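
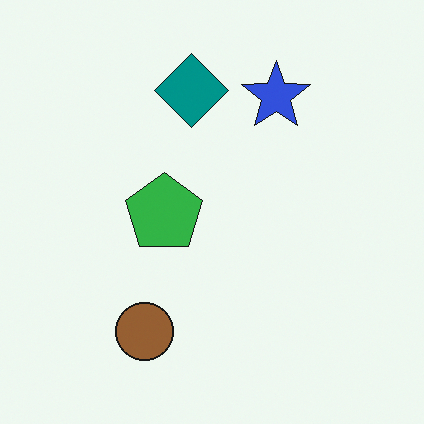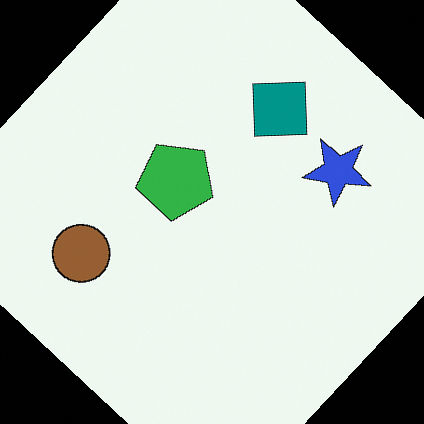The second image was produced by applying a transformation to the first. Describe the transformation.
This is the original image rotated clockwise by a large amount — several tens of degrees.

Every shape is tilted by the same angle and the image corners show triangular fill wedges — a whole-image rotation by a non-right angle.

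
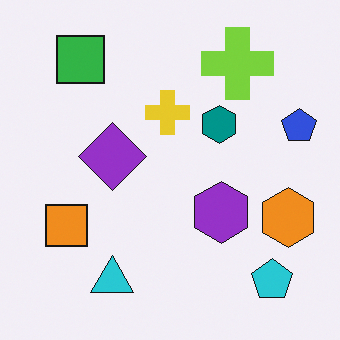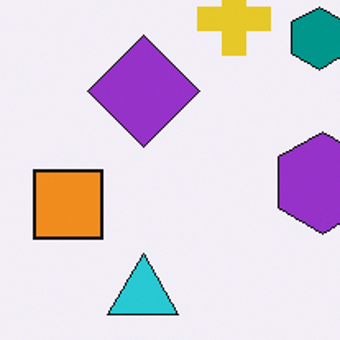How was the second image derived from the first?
The second image is the first cropped to a noticeably smaller region and rescaled.

The visible shapes are larger and the field of view is narrower; shapes near the original edges may be partly or wholly outside the frame — a crop-and-rescale.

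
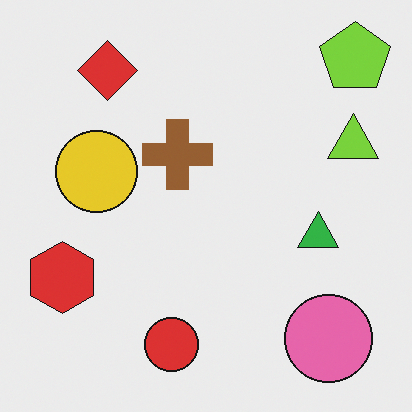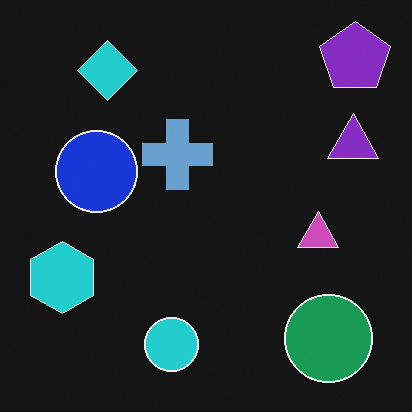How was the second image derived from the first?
This is the original image color-inverted (negative).

The light background has become dark and every shape's color is its complement — a photographic negative.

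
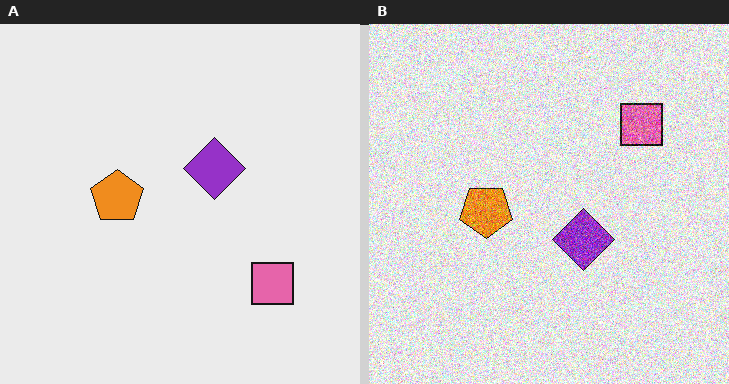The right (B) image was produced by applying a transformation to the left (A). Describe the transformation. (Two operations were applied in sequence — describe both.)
The image was degraded with heavy additive noise, then flipped vertically (top ↔ bottom).

Random speckle covers the whole image, including the flat background. The pink square is in the bottom-right of the left (A) image and the top-right of the right (B) — shapes on opposite sides of the horizontal midline have swapped in a mirror flip.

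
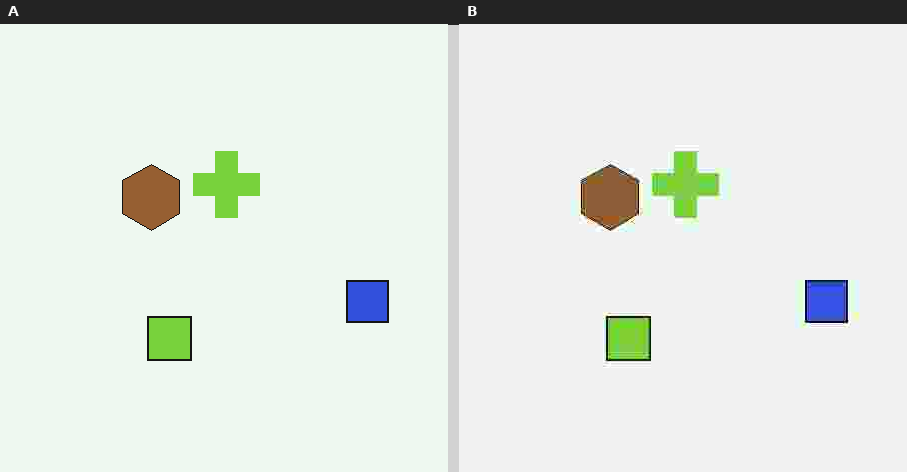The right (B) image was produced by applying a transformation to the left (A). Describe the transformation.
Heavily JPEG-compressed with obvious blocking artifacts.

Blocky 8×8 compression artifacts appear around shape edges and the flat background shows ringing — characteristic JPEG degradation.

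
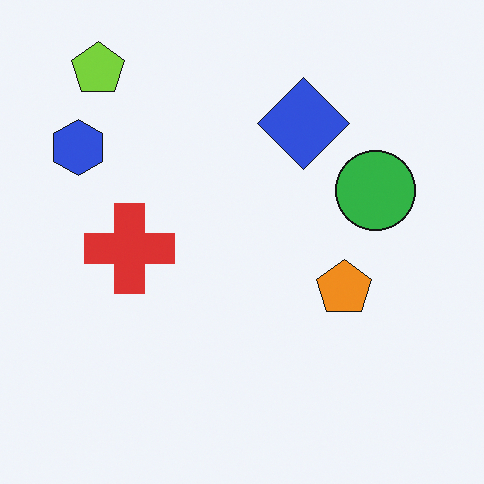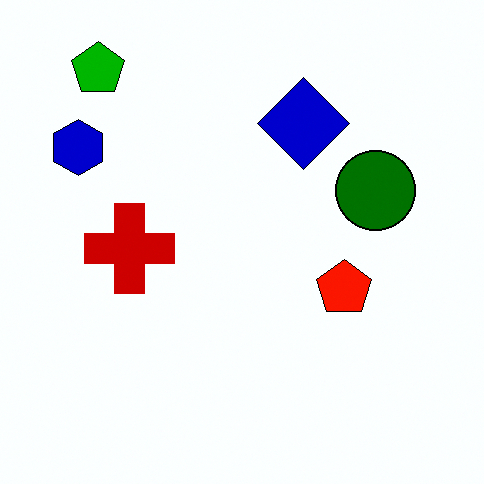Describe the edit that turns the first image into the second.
The image was given much higher contrast.

Tones are pushed away from mid-grey across the whole image — a global contrast change.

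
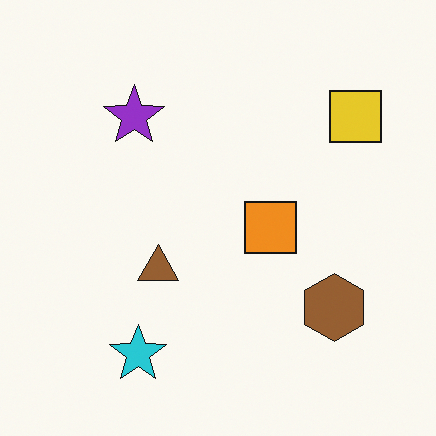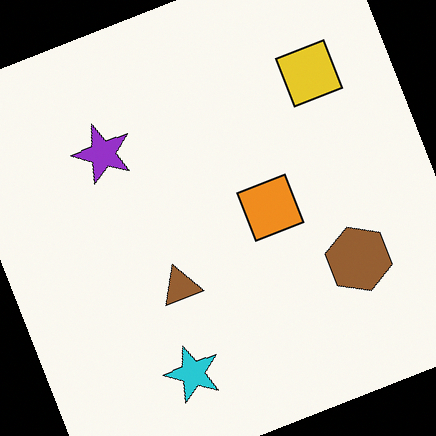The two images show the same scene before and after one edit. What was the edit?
The transformation is: rotated counter-clockwise by a moderate amount.

Every shape is tilted by the same angle and the image corners show triangular fill wedges — a whole-image rotation by a non-right angle.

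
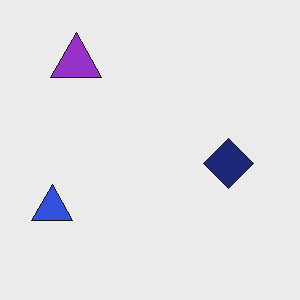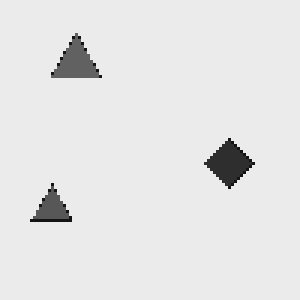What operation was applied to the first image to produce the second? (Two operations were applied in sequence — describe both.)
The transformation is: lightly pixelated (a mild mosaic effect), then converted to grayscale.

Shapes are reduced to large square blocks; fine edges and outlines are lost — a downscale-then-upscale (mosaic) effect. All color is removed — every shape is now a shade of grey.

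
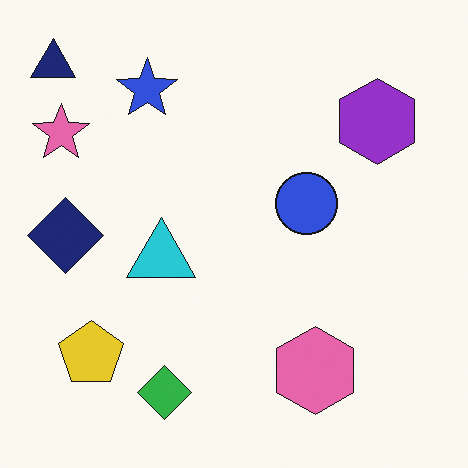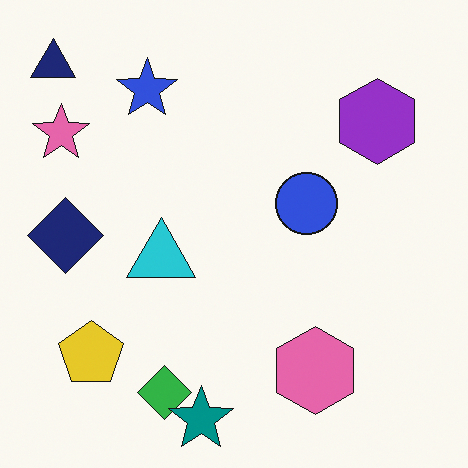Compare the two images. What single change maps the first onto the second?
The transformation is: overlaid with an additional teal star.

A teal star appears in the second image that is absent from the first.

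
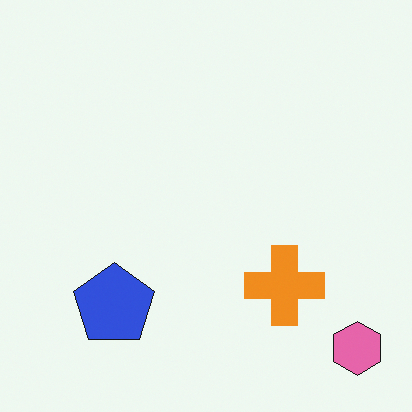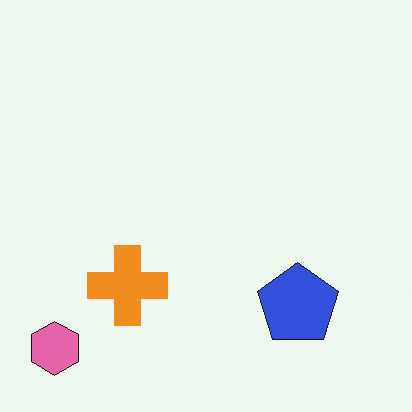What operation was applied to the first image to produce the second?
It was flipped horizontally (left ↔ right).

The pink hexagon is in the bottom-right of the first image and the bottom-left of the second — shapes on opposite sides of the vertical midline have swapped in a mirror flip.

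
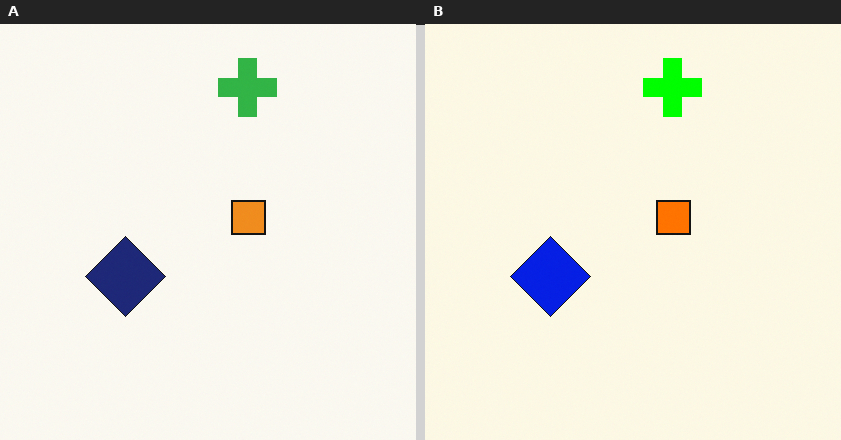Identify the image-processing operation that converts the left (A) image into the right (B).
The image was heavily oversaturated.

All colors are more vivid — a global saturation change.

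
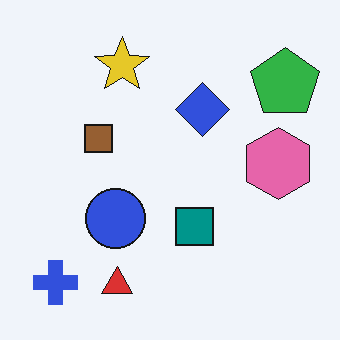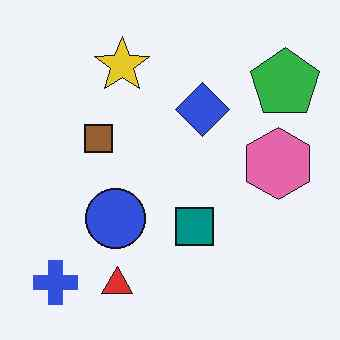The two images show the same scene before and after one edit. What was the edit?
The image was JPEG-compressed with visible artifacts.

Blocky 8×8 compression artifacts appear around shape edges and the flat background shows ringing — characteristic JPEG degradation.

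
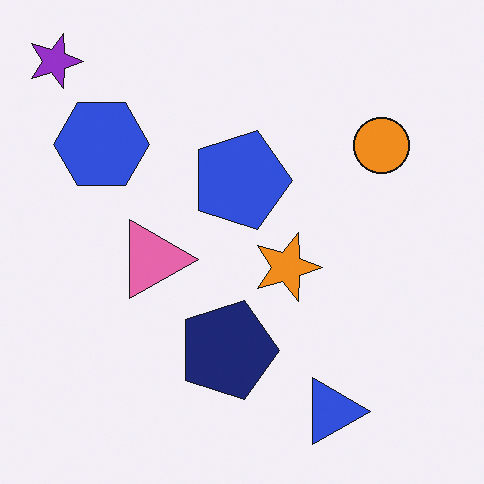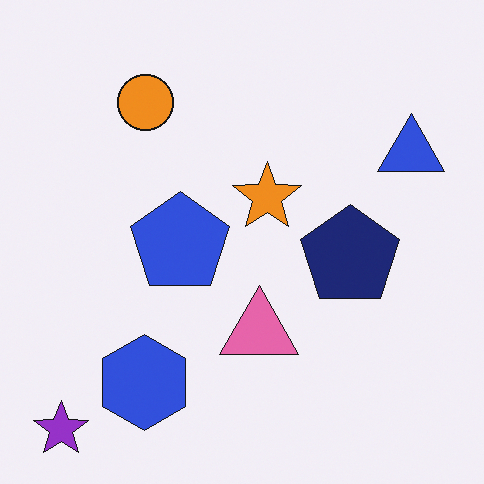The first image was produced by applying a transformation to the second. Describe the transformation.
Rotated 90° clockwise.

The purple star sits in the bottom-left of the second image and the top-left of the first — consistent with a whole-image 90° clockwise rotation.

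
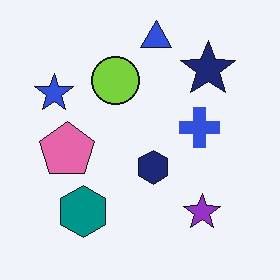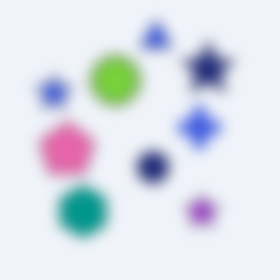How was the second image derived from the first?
Heavily blurred.

Shape edges and outlines are uniformly softened across the whole image.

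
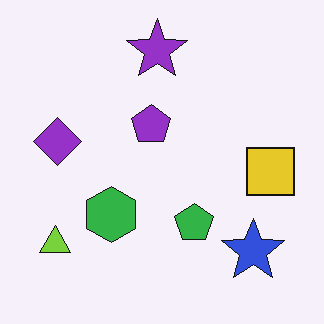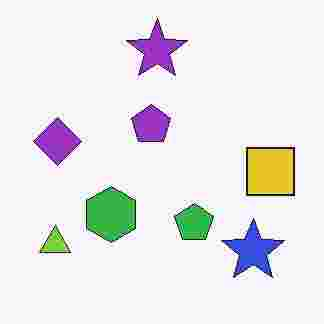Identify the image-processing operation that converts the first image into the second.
The second image is the first heavily JPEG-compressed with obvious blocking artifacts.

Blocky 8×8 compression artifacts appear around shape edges and the flat background shows ringing — characteristic JPEG degradation.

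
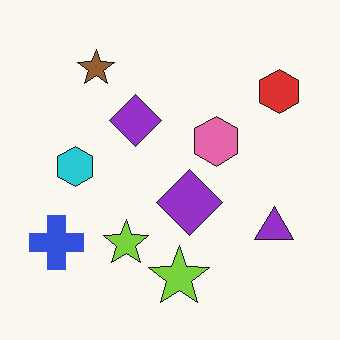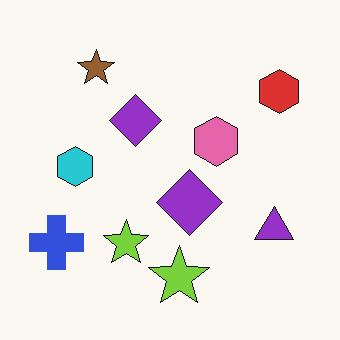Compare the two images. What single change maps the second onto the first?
Given moderate JPEG compression.

Blocky 8×8 compression artifacts appear around shape edges and the flat background shows ringing — characteristic JPEG degradation.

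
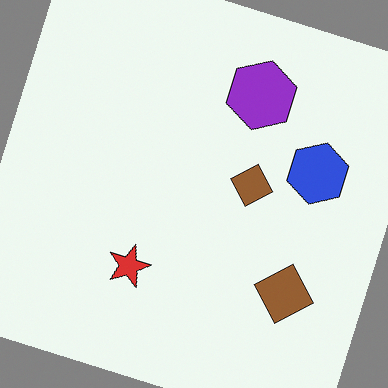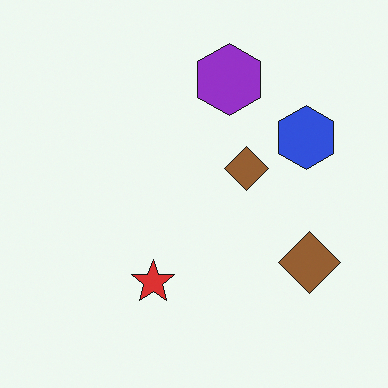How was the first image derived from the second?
The transformation is: rotated clockwise by a moderate amount.

Every shape is tilted by the same angle and the image corners show triangular fill wedges — a whole-image rotation by a non-right angle.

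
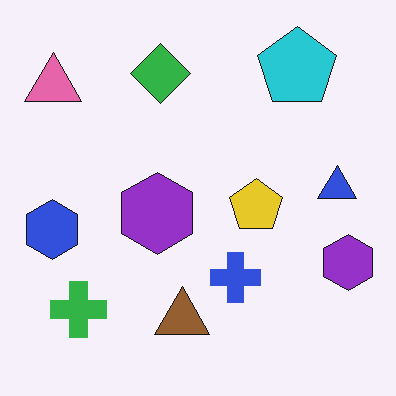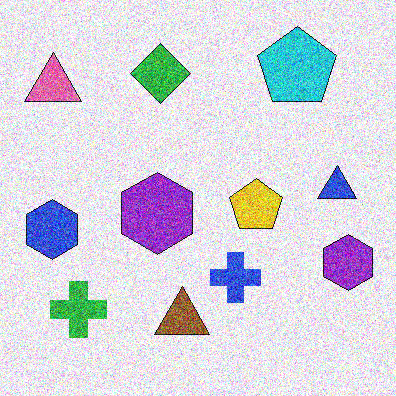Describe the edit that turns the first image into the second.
The transformation is: degraded with strong gaussian noise.

Random speckle covers the whole image, including the flat background.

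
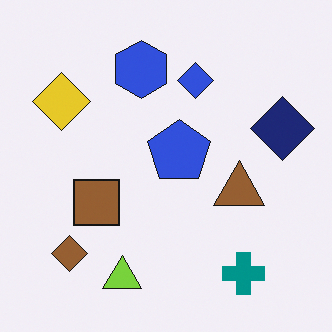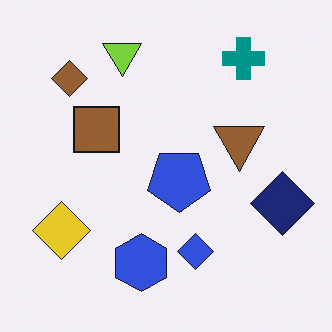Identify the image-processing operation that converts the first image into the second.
The image was flipped vertically (top ↔ bottom).

The lime triangle is in the bottom of the first image and the top of the second — shapes on opposite sides of the horizontal midline have swapped in a mirror flip.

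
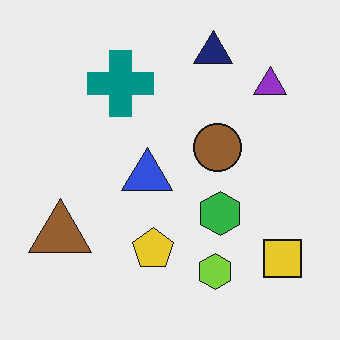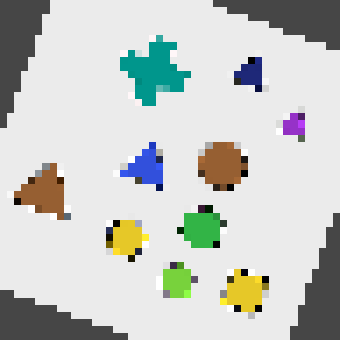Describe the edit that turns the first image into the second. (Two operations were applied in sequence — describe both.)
It was rotated clockwise by a clearly visible amount, then moderately pixelated.

Every shape is tilted by the same angle and the image corners show triangular fill wedges — a whole-image rotation by a non-right angle. Shapes are reduced to large square blocks; fine edges and outlines are lost — a downscale-then-upscale (mosaic) effect.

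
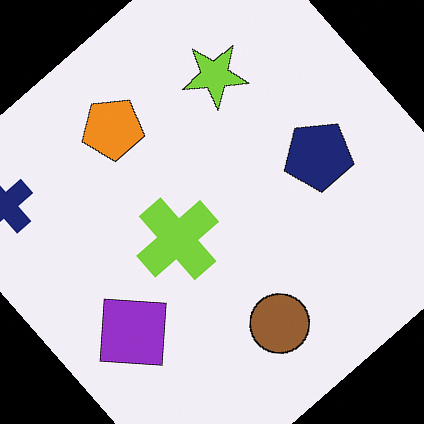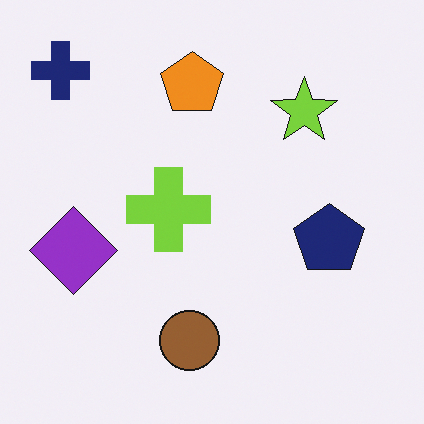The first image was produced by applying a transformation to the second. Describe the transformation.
The image was rotated counter-clockwise by a large amount — several tens of degrees.

Every shape is tilted by the same angle and the image corners show triangular fill wedges — a whole-image rotation by a non-right angle.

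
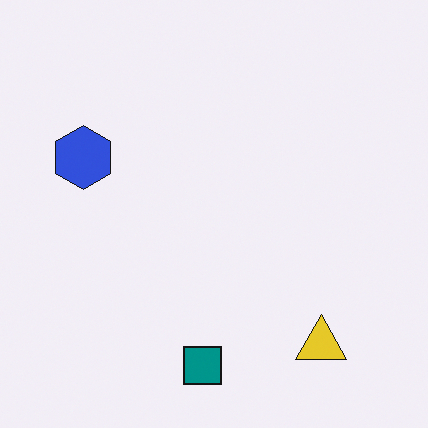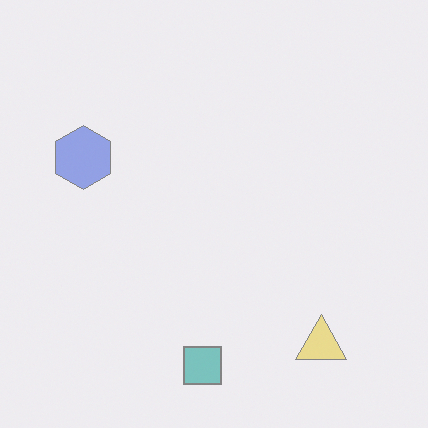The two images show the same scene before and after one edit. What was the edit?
It was given much lower contrast.

Tones are pushed toward mid-grey across the whole image — a global contrast change.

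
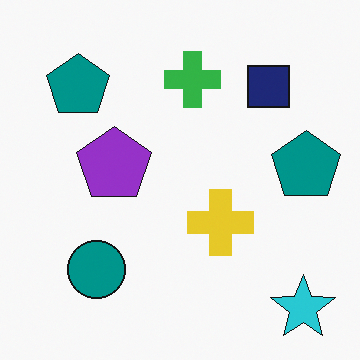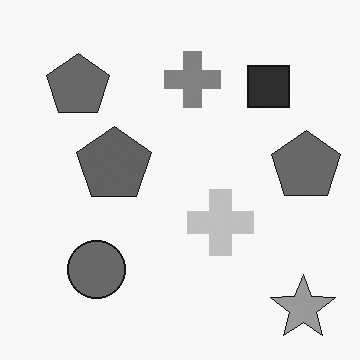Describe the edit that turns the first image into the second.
The image was converted to grayscale.

All color is removed — every shape is now a shade of grey.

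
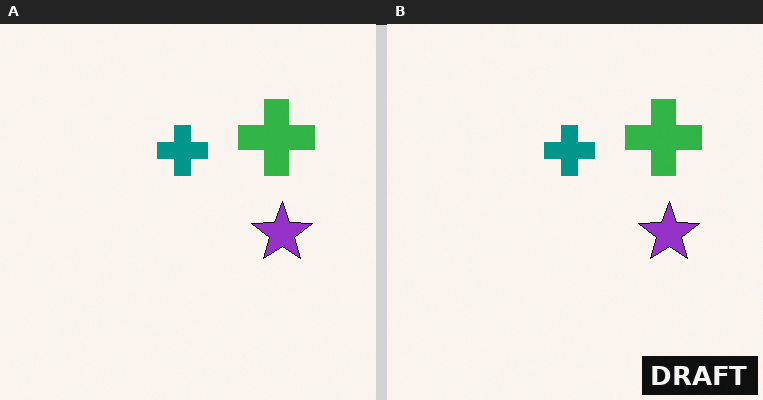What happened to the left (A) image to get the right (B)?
This is the original image watermarked with the text "DRAFT" in the lower-right corner.

A dark label reading "DRAFT" appears in the lower-right corner.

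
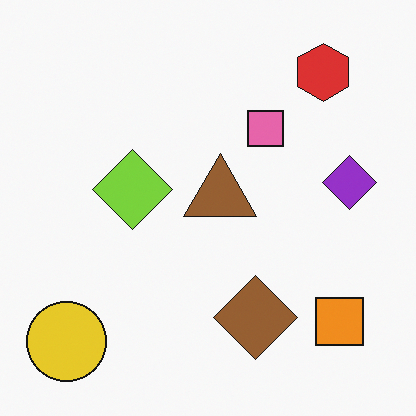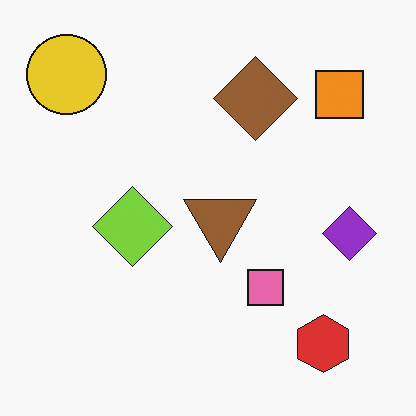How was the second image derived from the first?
The second image is the first flipped vertically (top ↔ bottom).

The red hexagon is in the top-right of the first image and the bottom-right of the second — shapes on opposite sides of the horizontal midline have swapped in a mirror flip.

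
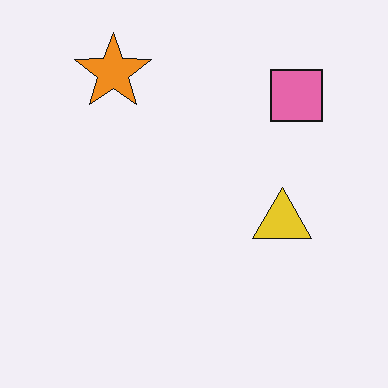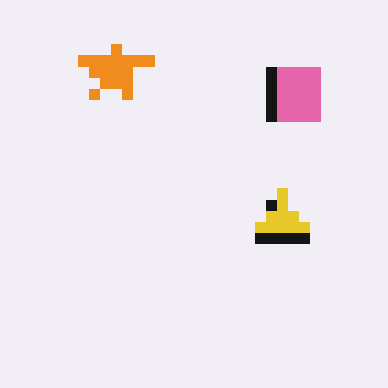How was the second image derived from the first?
It was heavily pixelated into large blocks.

Shapes are reduced to large square blocks; fine edges and outlines are lost — a downscale-then-upscale (mosaic) effect.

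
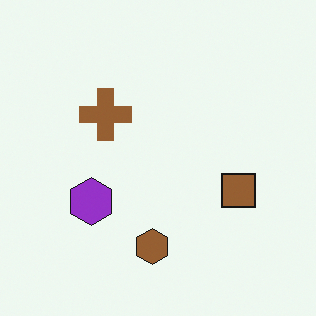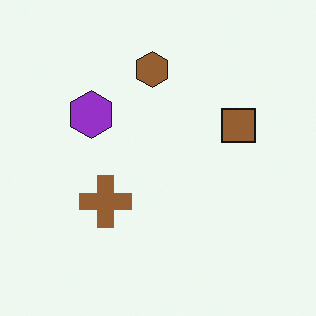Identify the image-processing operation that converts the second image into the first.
Flipped vertically (top ↔ bottom).

The brown hexagon is in the top of the second image and the bottom of the first — shapes on opposite sides of the horizontal midline have swapped in a mirror flip.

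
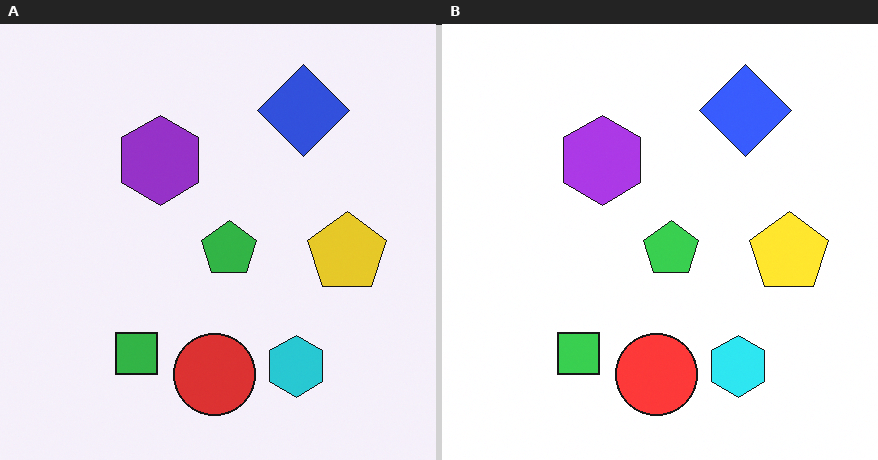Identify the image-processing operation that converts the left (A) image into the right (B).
The transformation is: brightened a little.

Every pixel — background and shapes alike — is uniformly brightened.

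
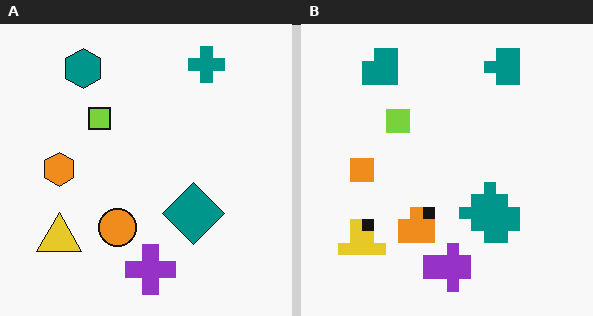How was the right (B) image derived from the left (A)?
The transformation is: coarsely pixelated.

Shapes are reduced to large square blocks; fine edges and outlines are lost — a downscale-then-upscale (mosaic) effect.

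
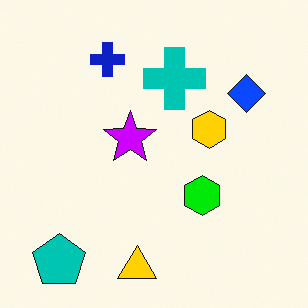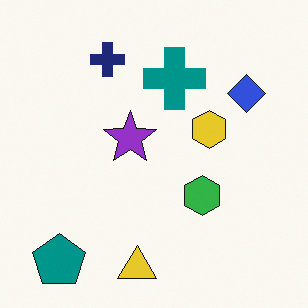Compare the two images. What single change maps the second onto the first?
The first image is the second made much more vivid (saturation change).

All colors are more vivid — a global saturation change.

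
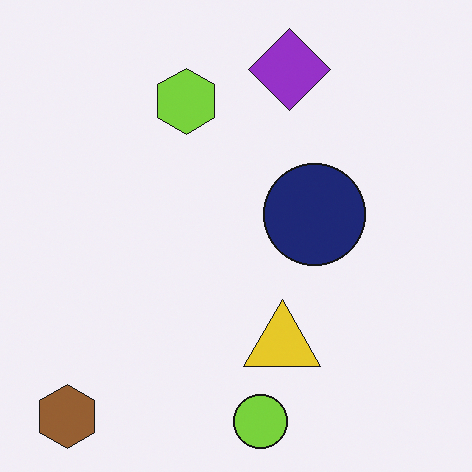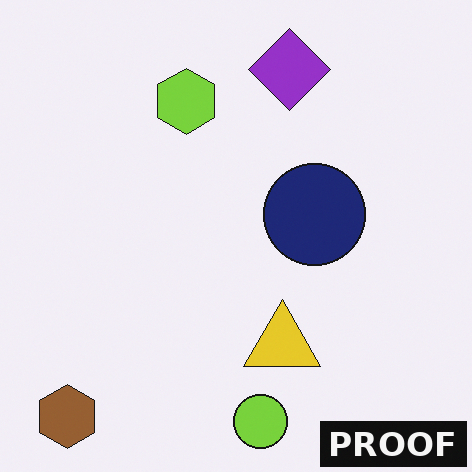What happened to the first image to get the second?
The second image is the first watermarked with the text "PROOF" in the lower-right corner.

A dark label reading "PROOF" appears in the lower-right corner.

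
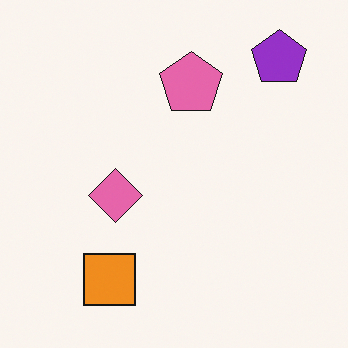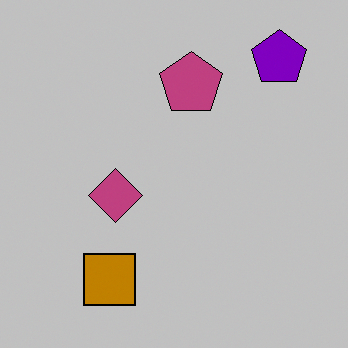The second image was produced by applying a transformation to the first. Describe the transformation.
Aggressively posterized.

Each flat color has snapped to a coarser quantized level — most visibly, the near-white background has dropped to a flat grey.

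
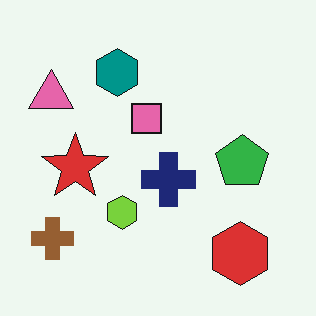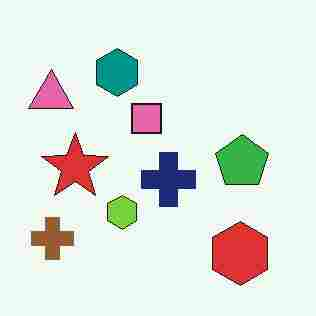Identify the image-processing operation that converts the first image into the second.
It was heavily JPEG-compressed with obvious blocking artifacts.

Blocky 8×8 compression artifacts appear around shape edges and the flat background shows ringing — characteristic JPEG degradation.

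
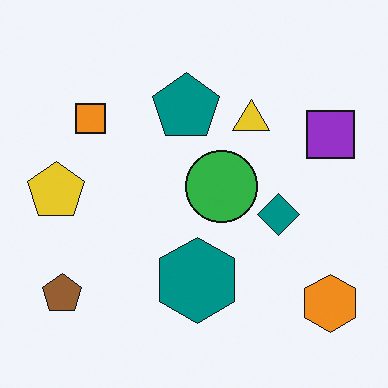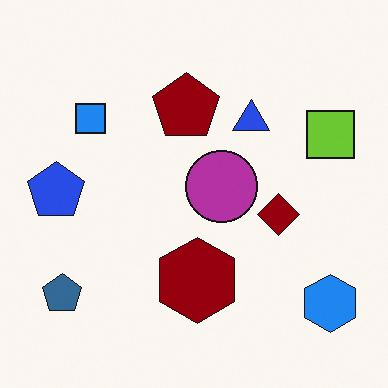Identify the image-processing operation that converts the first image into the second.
The transformation is: hue-shifted through roughly half the color wheel.

Every shape's color has rotated by the same amount around the hue wheel — a uniform hue shift.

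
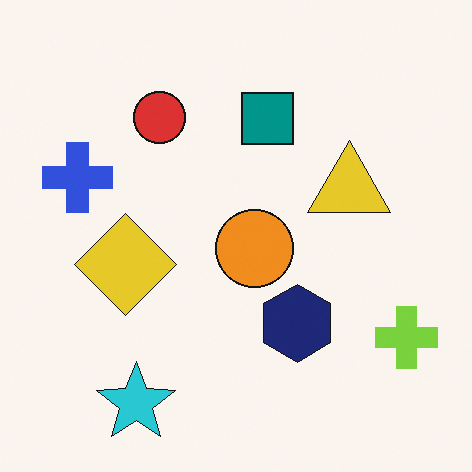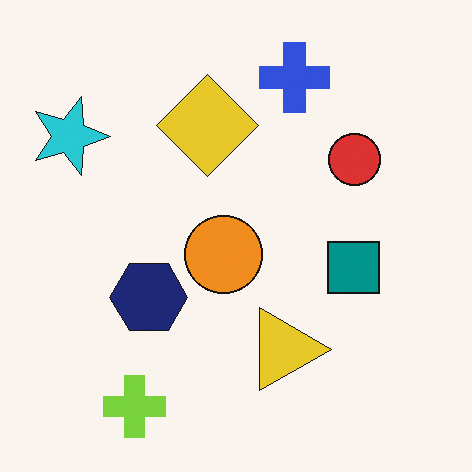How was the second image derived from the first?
The image was rotated 90° clockwise.

The lime cross sits in the bottom-right of the first image and the bottom-left of the second — consistent with a whole-image 90° clockwise rotation.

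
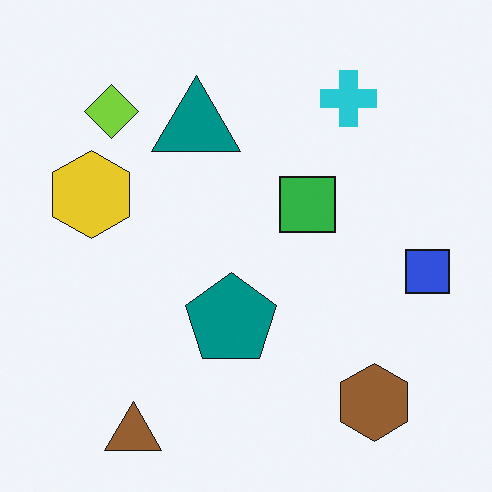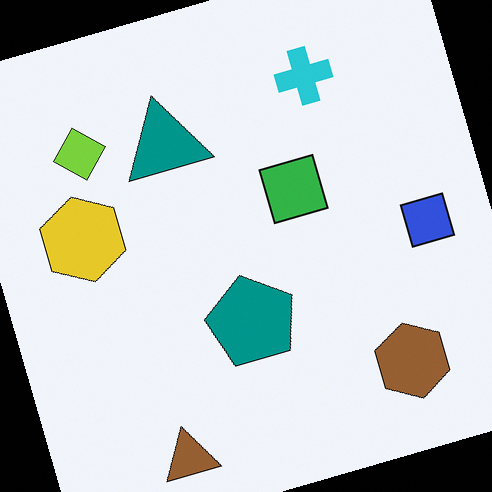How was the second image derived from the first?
This is the original image rotated counter-clockwise by a moderate amount.

Every shape is tilted by the same angle and the image corners show triangular fill wedges — a whole-image rotation by a non-right angle.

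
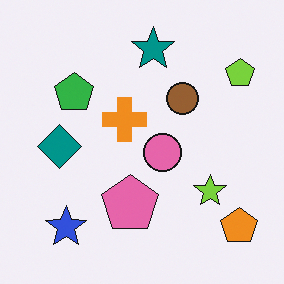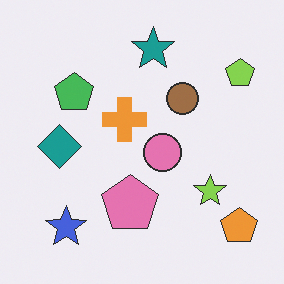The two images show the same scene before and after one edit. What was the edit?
Given slightly reduced contrast.

Tones are pushed toward mid-grey across the whole image — a global contrast change.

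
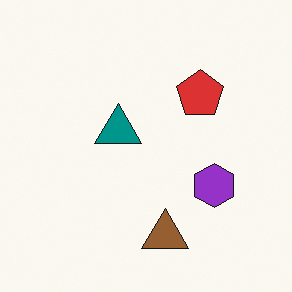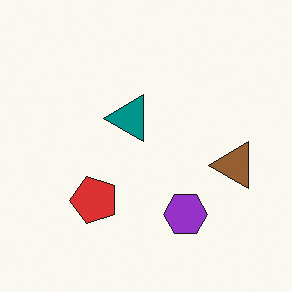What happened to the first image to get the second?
The image was transposed (reflected across the top-left ↔ bottom-right diagonal).

Shapes have swapped their row and column positions — what was in the top-right is now in the bottom-left — a diagonal reflection.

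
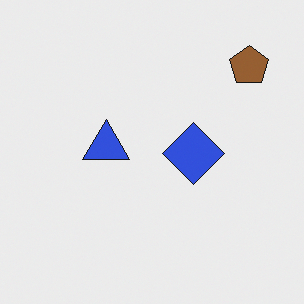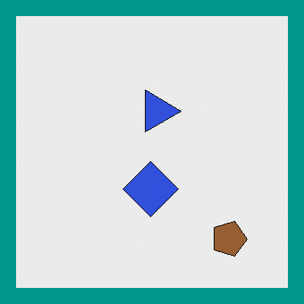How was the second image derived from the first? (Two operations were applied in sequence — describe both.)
It was rotated 90° clockwise, then framed with a teal border.

The brown pentagon sits in the top-right of the first image and the bottom-right of the second — consistent with a whole-image 90° clockwise rotation. A solid teal frame runs around the edge of the second image, with the content slightly shrunk inside it.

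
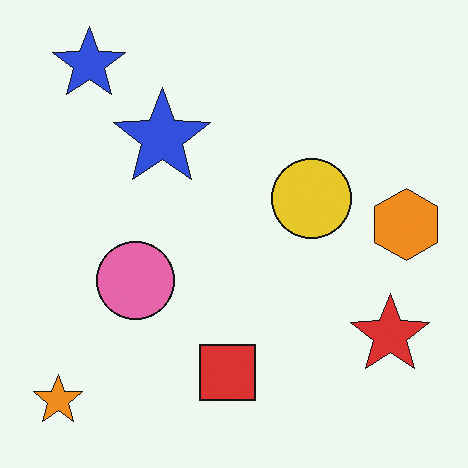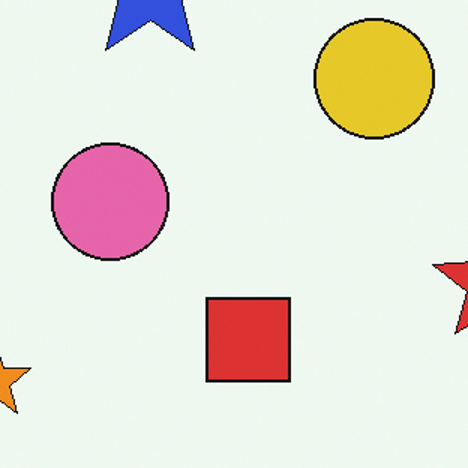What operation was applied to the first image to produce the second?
The transformation is: cropped slightly and scaled back up.

The visible shapes are larger and the field of view is narrower; shapes near the original edges may be partly or wholly outside the frame — a crop-and-rescale.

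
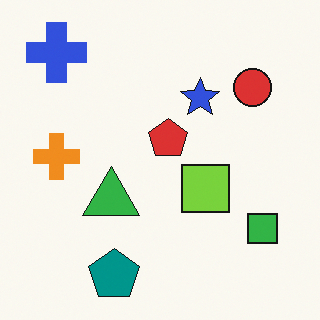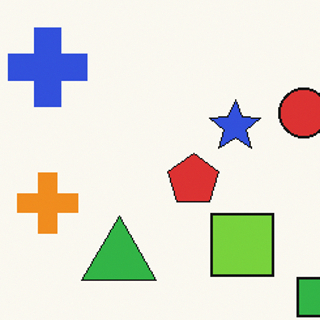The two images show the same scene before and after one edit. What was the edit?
It was cropped to a modestly smaller region and rescaled.

The visible shapes are larger and the field of view is narrower; shapes near the original edges may be partly or wholly outside the frame — a crop-and-rescale.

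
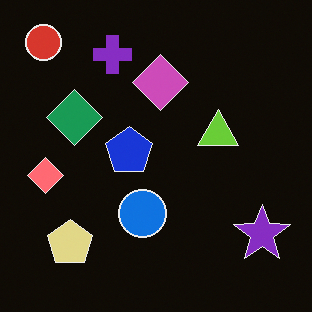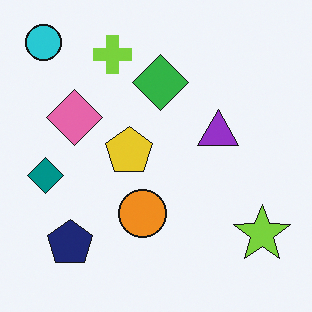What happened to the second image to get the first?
The first image is the second color-inverted (negative).

The light background has become dark and every shape's color is its complement — a photographic negative.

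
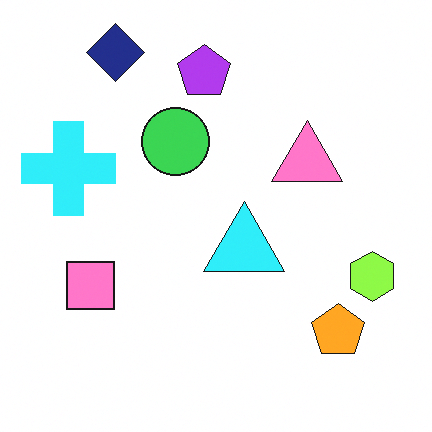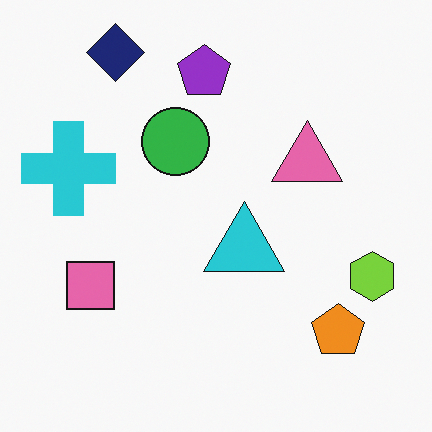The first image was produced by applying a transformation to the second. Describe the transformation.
It was slightly brightened.

Every pixel — background and shapes alike — is uniformly brightened.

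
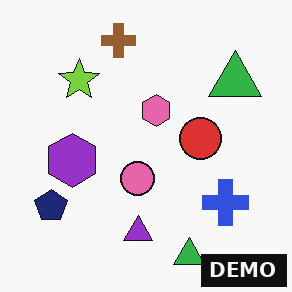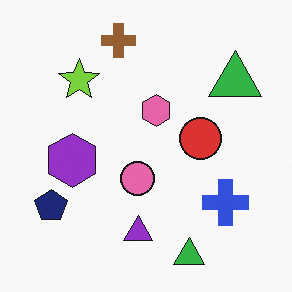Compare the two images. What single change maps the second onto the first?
The first image is the second watermarked with the text "DEMO" in the lower-right corner.

A dark label reading "DEMO" appears in the lower-right corner.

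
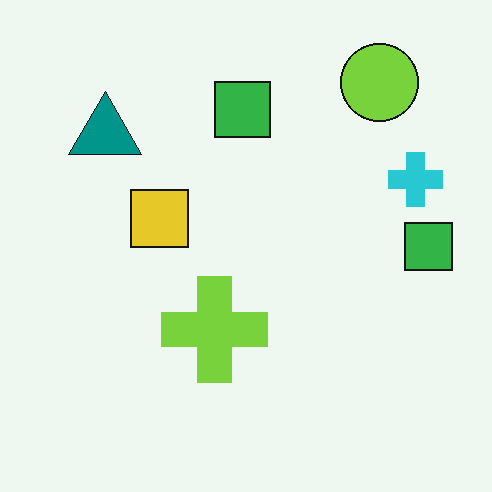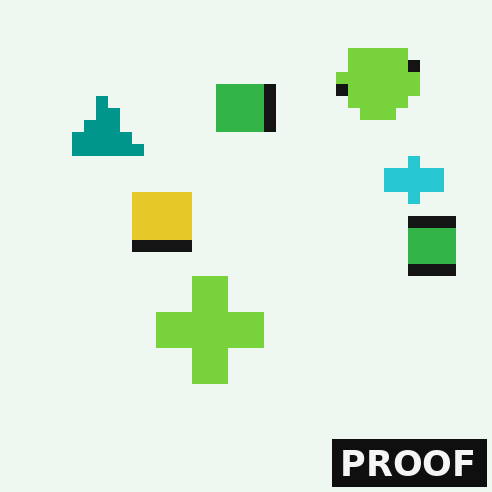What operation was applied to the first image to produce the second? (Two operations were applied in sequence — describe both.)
It was coarsely pixelated, then watermarked with the text "PROOF" in the lower-right corner.

Shapes are reduced to large square blocks; fine edges and outlines are lost — a downscale-then-upscale (mosaic) effect. A dark label reading "PROOF" appears in the lower-right corner.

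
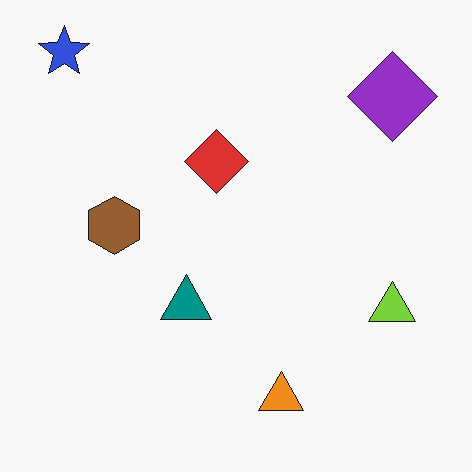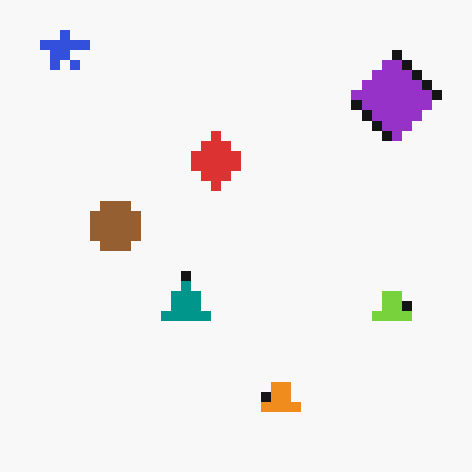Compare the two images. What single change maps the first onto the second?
The image was heavily pixelated into large blocks.

Shapes are reduced to large square blocks; fine edges and outlines are lost — a downscale-then-upscale (mosaic) effect.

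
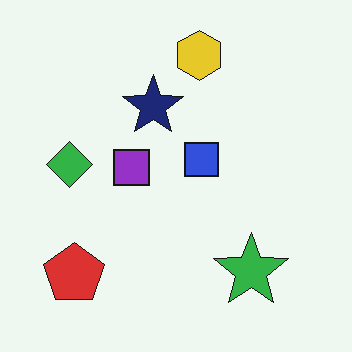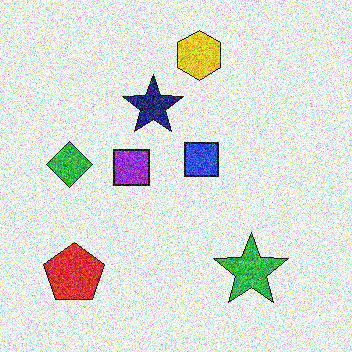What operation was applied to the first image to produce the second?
It was degraded with strong gaussian noise.

Random speckle covers the whole image, including the flat background.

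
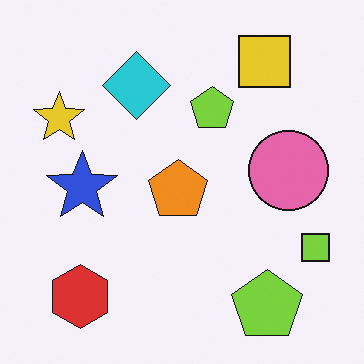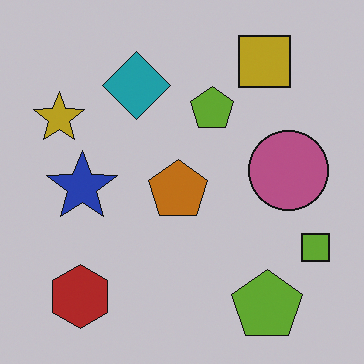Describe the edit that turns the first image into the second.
Slightly darkened.

Every pixel — background and shapes alike — is uniformly darkened.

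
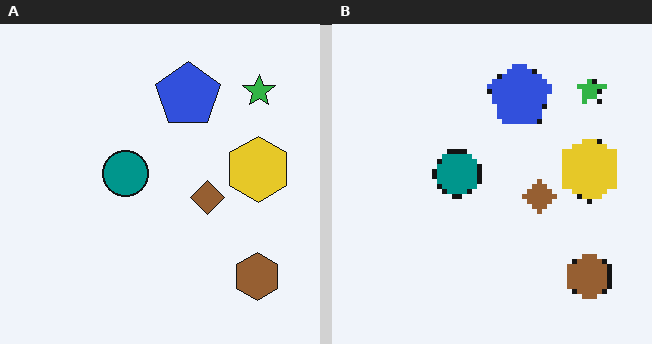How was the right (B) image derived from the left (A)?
It was mildly pixelated.

Shapes are reduced to large square blocks; fine edges and outlines are lost — a downscale-then-upscale (mosaic) effect.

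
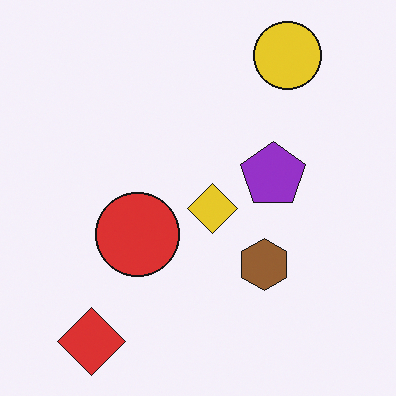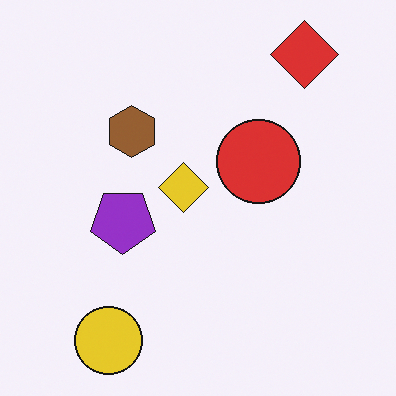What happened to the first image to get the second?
It was rotated 180°.

The red diamond sits in the bottom-left of the first image and the top-right of the second — consistent with a whole-image 180° rotation.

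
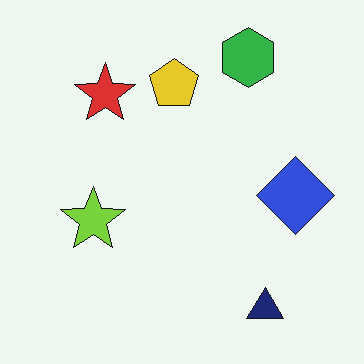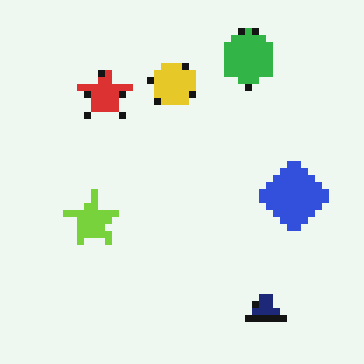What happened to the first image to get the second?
Moderately pixelated.

Shapes are reduced to large square blocks; fine edges and outlines are lost — a downscale-then-upscale (mosaic) effect.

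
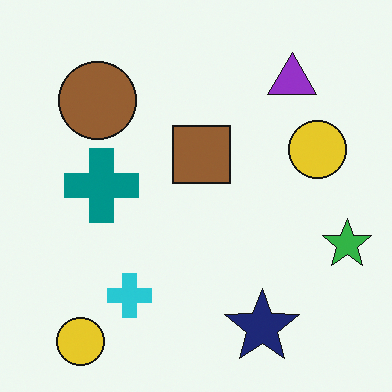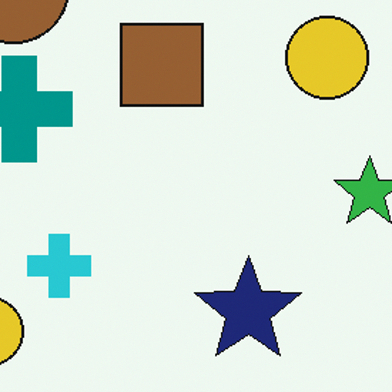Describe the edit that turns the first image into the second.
The transformation is: cropped slightly and scaled back up.

The visible shapes are larger and the field of view is narrower; shapes near the original edges may be partly or wholly outside the frame — a crop-and-rescale.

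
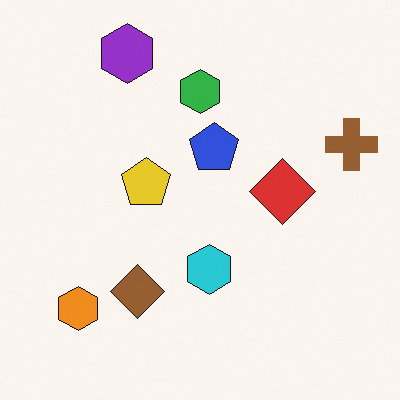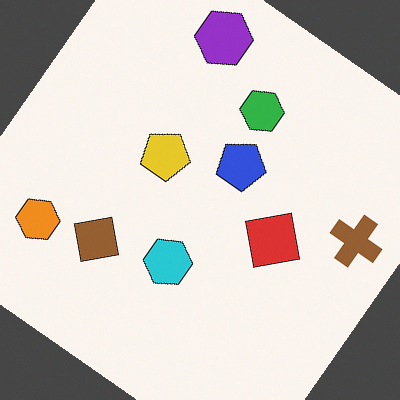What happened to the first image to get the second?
This is the original image rotated clockwise by a large amount — several tens of degrees.

Every shape is tilted by the same angle and the image corners show triangular fill wedges — a whole-image rotation by a non-right angle.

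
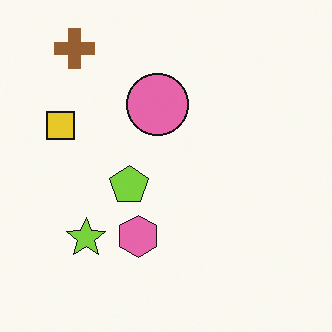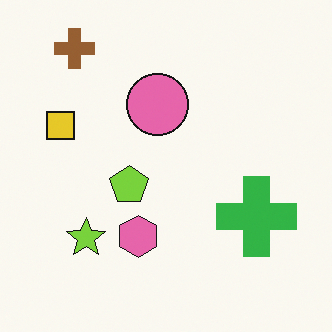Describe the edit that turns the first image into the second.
This is the original image overlaid with an additional green cross.

A green cross appears in the second image that is absent from the first.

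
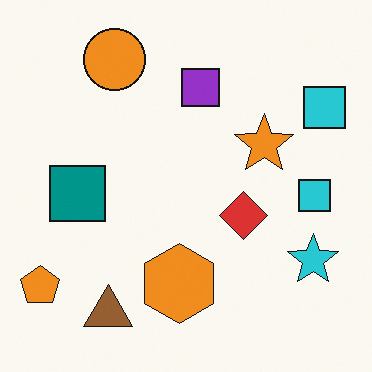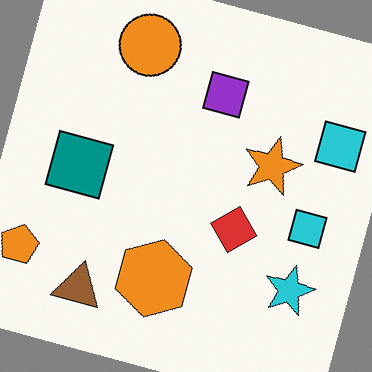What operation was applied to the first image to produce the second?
It was rotated clockwise by a moderate amount.

Every shape is tilted by the same angle and the image corners show triangular fill wedges — a whole-image rotation by a non-right angle.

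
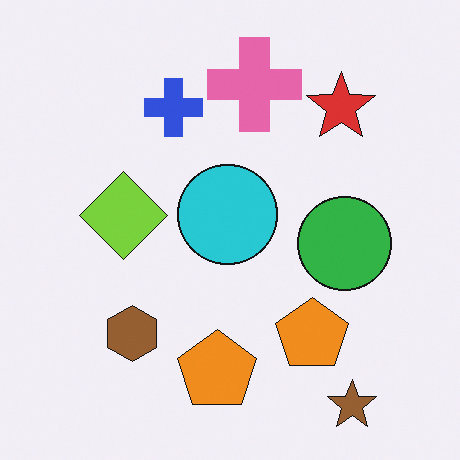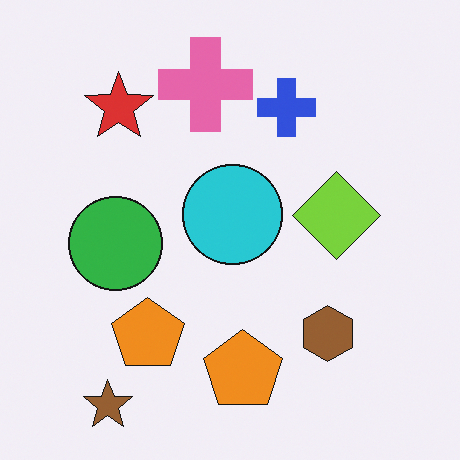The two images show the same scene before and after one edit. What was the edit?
The image was flipped horizontally (left ↔ right).

The brown star is in the bottom-right of the first image and the bottom-left of the second — shapes on opposite sides of the vertical midline have swapped in a mirror flip.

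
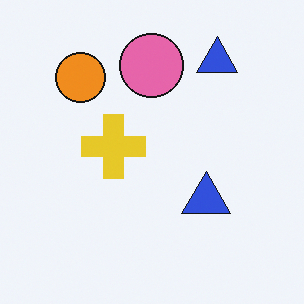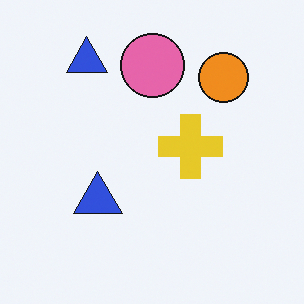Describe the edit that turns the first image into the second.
Flipped horizontally (left ↔ right).

The orange circle is in the top-left of the first image and the top-right of the second — shapes on opposite sides of the vertical midline have swapped in a mirror flip.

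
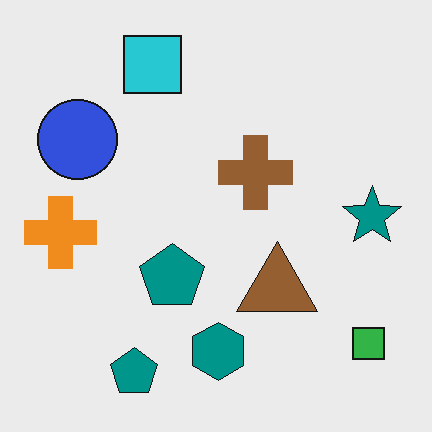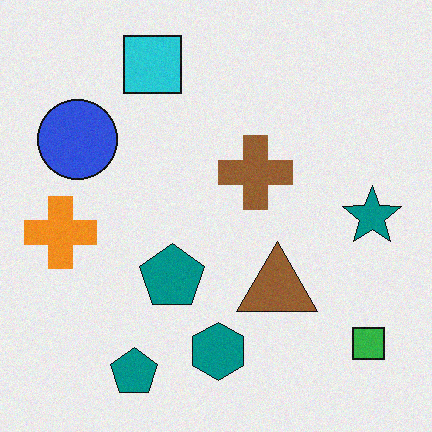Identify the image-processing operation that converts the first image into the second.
The second image is the first degraded with light additive noise.

Random speckle covers the whole image, including the flat background.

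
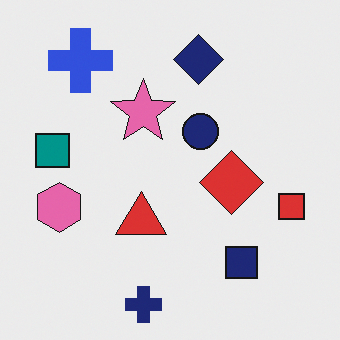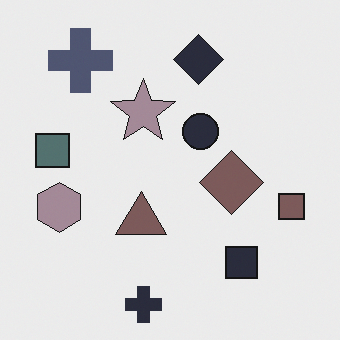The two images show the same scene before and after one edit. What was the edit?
The second image is the first heavily desaturated.

All colors are more muted and greyish — a global saturation change.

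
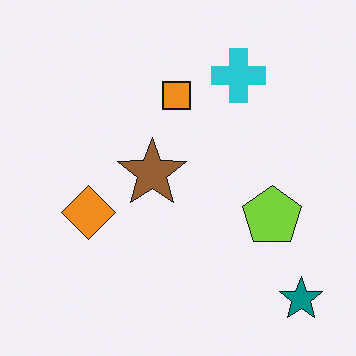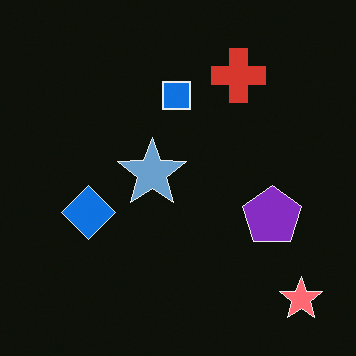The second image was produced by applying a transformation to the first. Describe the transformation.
The second image is the first color-inverted (negative).

The light background has become dark and every shape's color is its complement — a photographic negative.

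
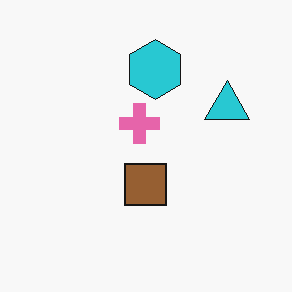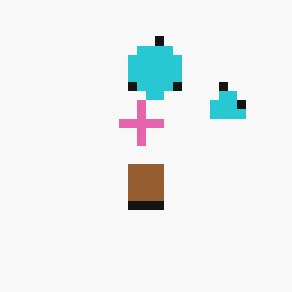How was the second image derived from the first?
The second image is the first heavily pixelated into large blocks.

Shapes are reduced to large square blocks; fine edges and outlines are lost — a downscale-then-upscale (mosaic) effect.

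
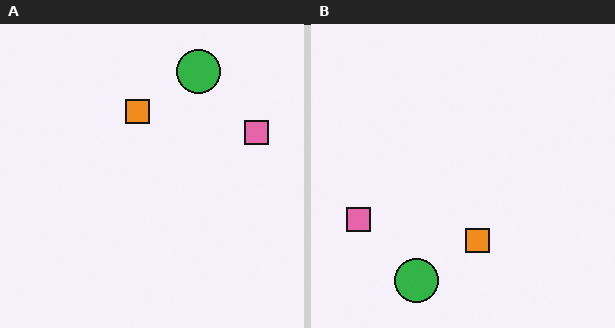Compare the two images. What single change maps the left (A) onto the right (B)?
This is the original image rotated 180°.

The green circle sits in the top of the left (A) image and the bottom of the right (B) — consistent with a whole-image 180° rotation.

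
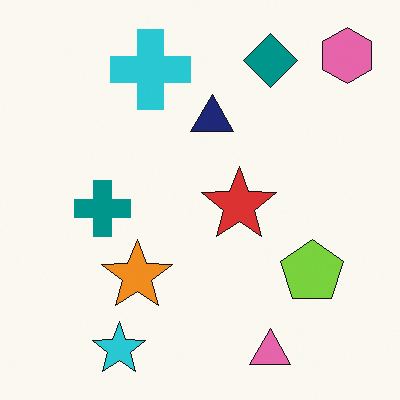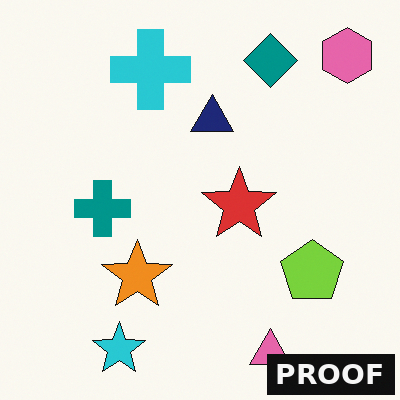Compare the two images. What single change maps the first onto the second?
The second image is the first watermarked with the text "PROOF" in the lower-right corner.

A dark label reading "PROOF" appears in the lower-right corner.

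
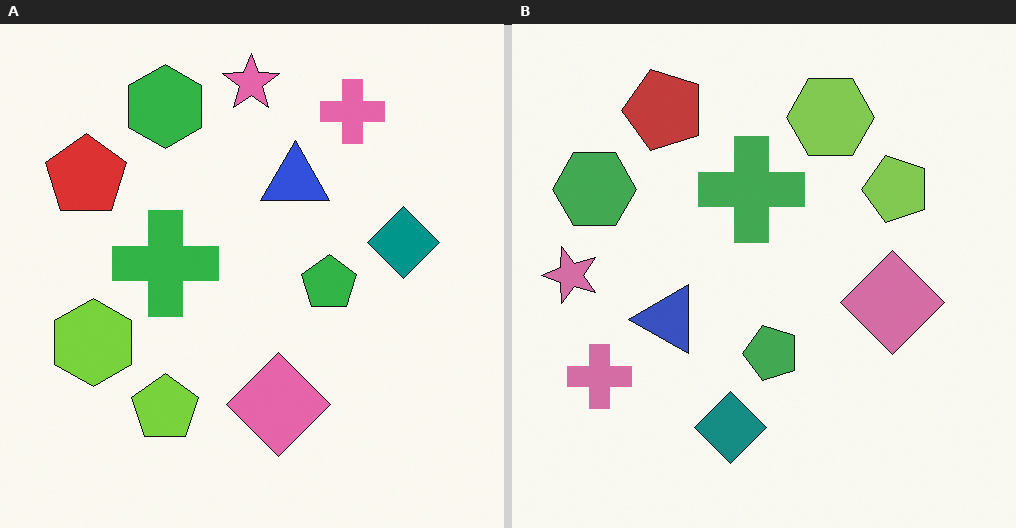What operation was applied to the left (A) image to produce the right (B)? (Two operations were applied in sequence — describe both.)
Slightly desaturated, then transposed (reflected across the top-left ↔ bottom-right diagonal).

All colors are more muted and greyish — a global saturation change. Shapes have swapped their row and column positions — what was in the top-right is now in the bottom-left — a diagonal reflection.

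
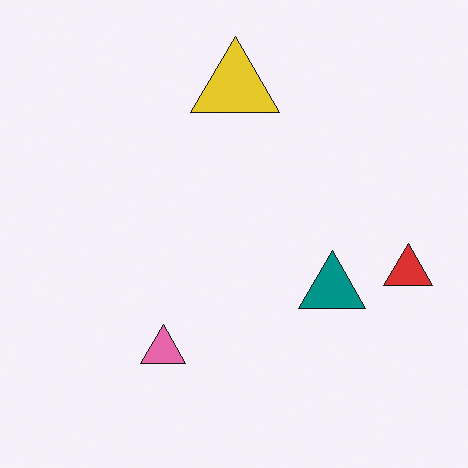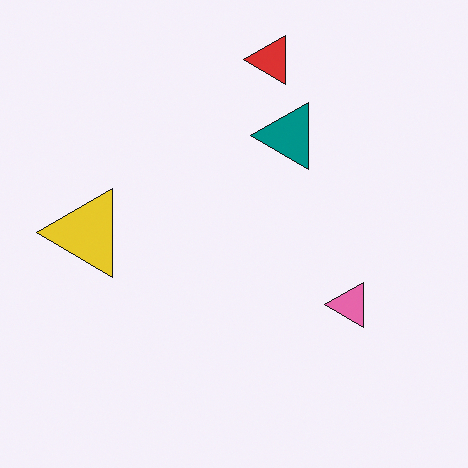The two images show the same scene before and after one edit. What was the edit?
It was rotated 90° counter-clockwise.

The red triangle sits in the right of the first image and the top of the second — consistent with a whole-image 90° counter-clockwise rotation.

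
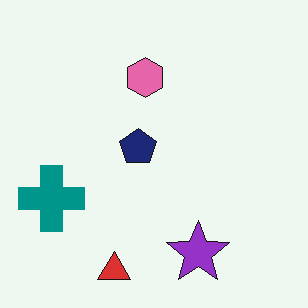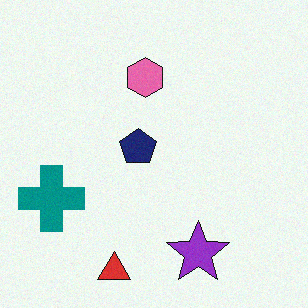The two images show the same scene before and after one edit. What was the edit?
It was degraded with light additive noise.

Random speckle covers the whole image, including the flat background.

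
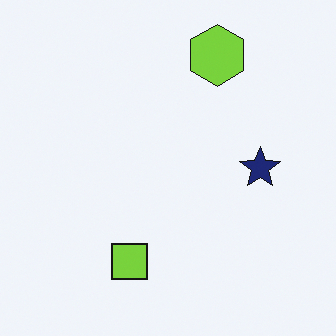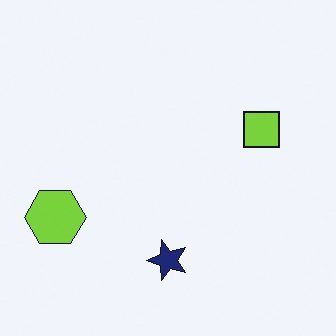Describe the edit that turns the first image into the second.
It was transposed (reflected across the top-left ↔ bottom-right diagonal).

Shapes have swapped their row and column positions — what was in the top-right is now in the bottom-left — a diagonal reflection.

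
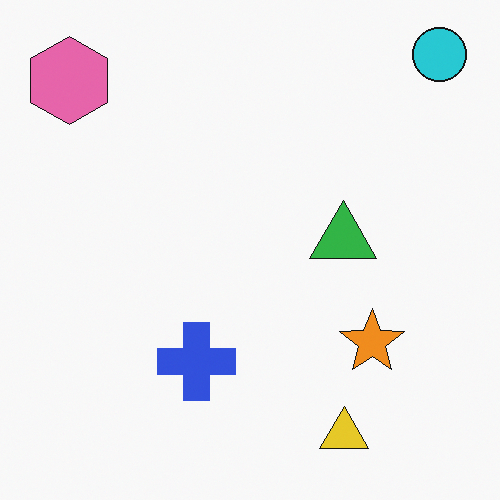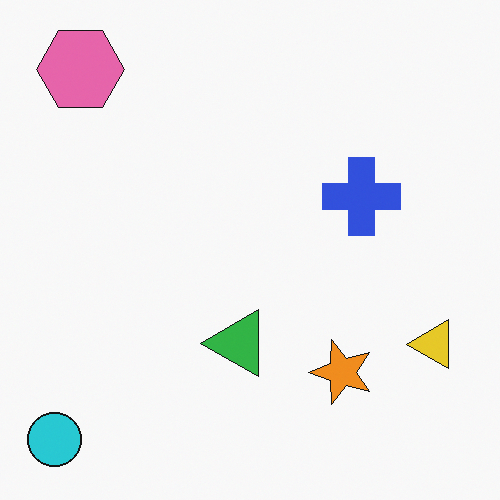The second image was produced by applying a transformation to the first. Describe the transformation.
The transformation is: transposed (reflected across the top-left ↔ bottom-right diagonal).

Shapes have swapped their row and column positions — what was in the top-right is now in the bottom-left — a diagonal reflection.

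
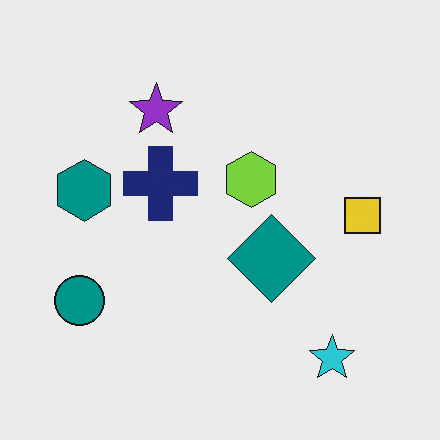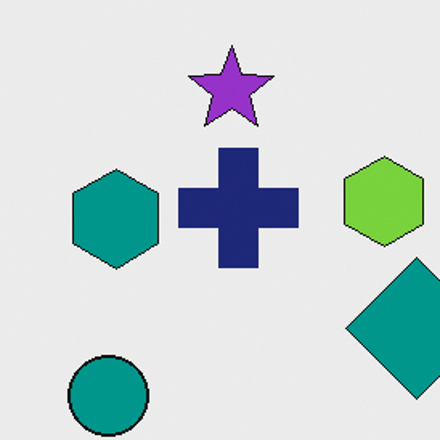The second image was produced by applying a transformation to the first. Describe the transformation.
The image was cropped slightly and scaled back up.

The visible shapes are larger and the field of view is narrower; shapes near the original edges may be partly or wholly outside the frame — a crop-and-rescale.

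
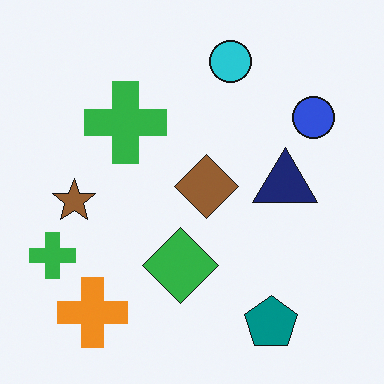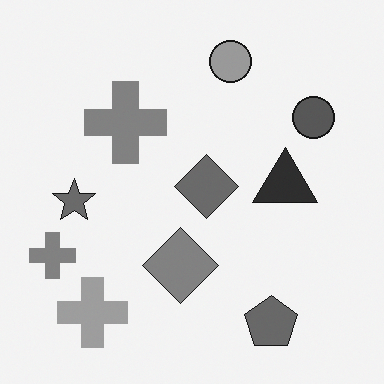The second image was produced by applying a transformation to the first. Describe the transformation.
It was converted to grayscale.

All color is removed — every shape is now a shade of grey.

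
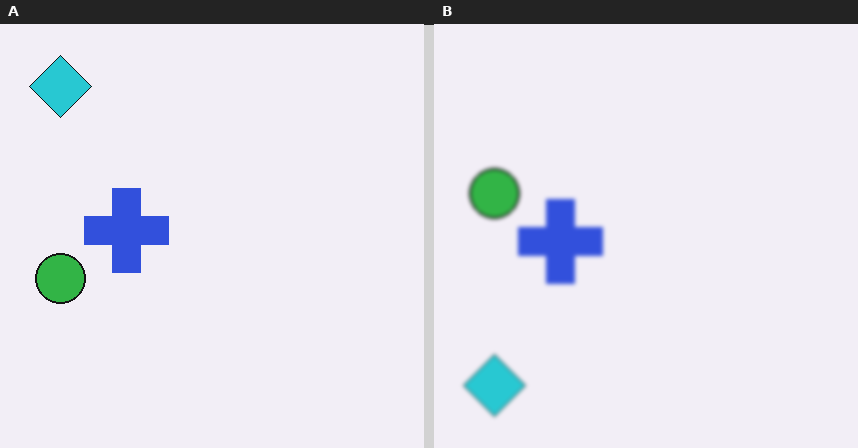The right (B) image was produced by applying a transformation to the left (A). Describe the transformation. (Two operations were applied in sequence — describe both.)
It was flipped vertically (top ↔ bottom), then given a subtle gaussian blur.

The cyan diamond is in the top-left of the left (A) image and the bottom-left of the right (B) — shapes on opposite sides of the horizontal midline have swapped in a mirror flip. Shape edges and outlines are uniformly softened across the whole image.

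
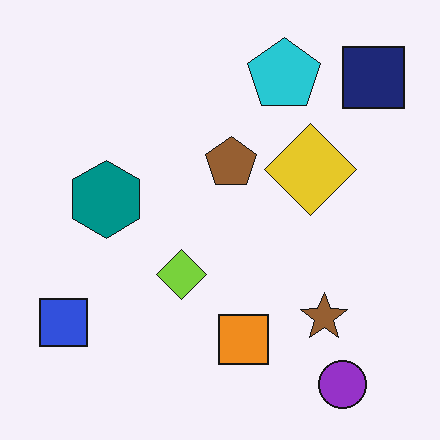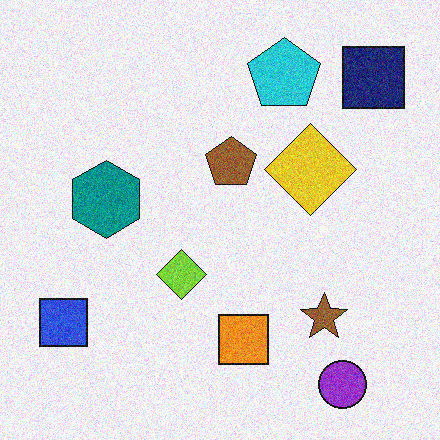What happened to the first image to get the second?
The second image is the first degraded with visible gaussian noise.

Random speckle covers the whole image, including the flat background.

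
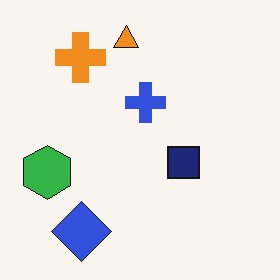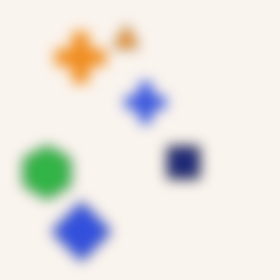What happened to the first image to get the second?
It was heavily blurred.

Shape edges and outlines are uniformly softened across the whole image.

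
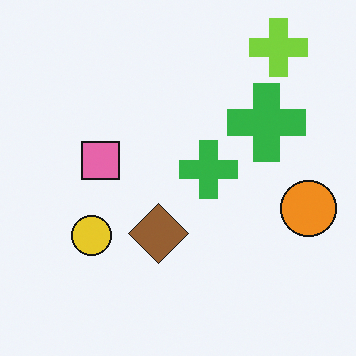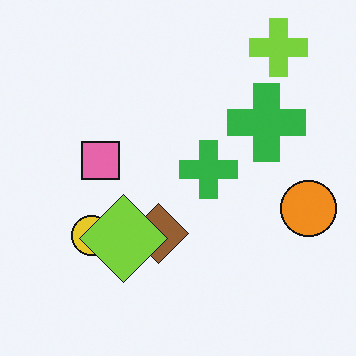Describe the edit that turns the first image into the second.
The image was overlaid with an additional lime diamond.

A lime diamond appears in the second image that is absent from the first.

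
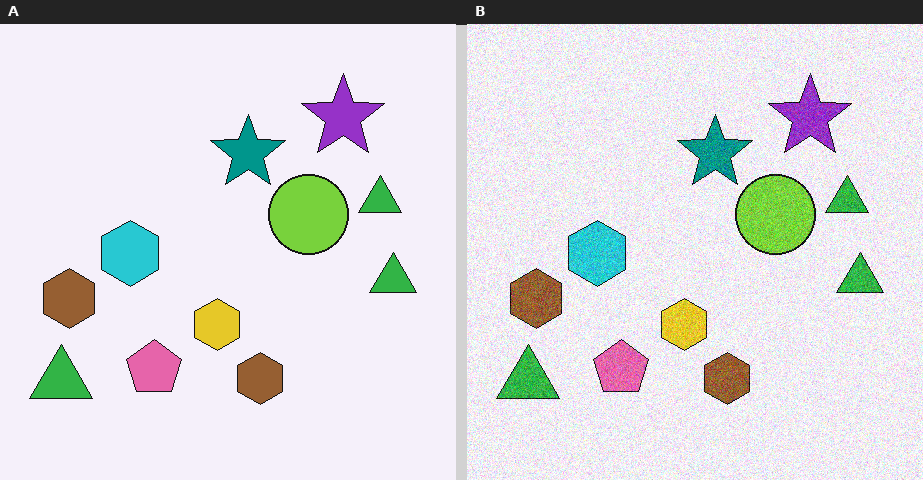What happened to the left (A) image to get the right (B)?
The transformation is: degraded with visible gaussian noise.

Random speckle covers the whole image, including the flat background.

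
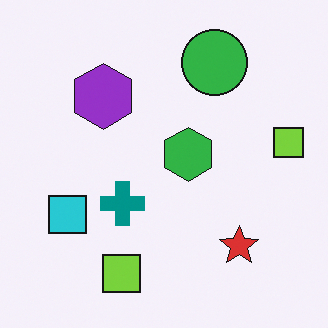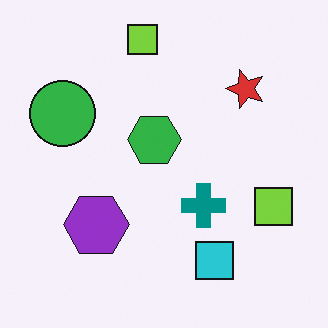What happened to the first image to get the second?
This is the original image rotated 90° counter-clockwise.

The green circle sits in the top of the first image and the left of the second — consistent with a whole-image 90° counter-clockwise rotation.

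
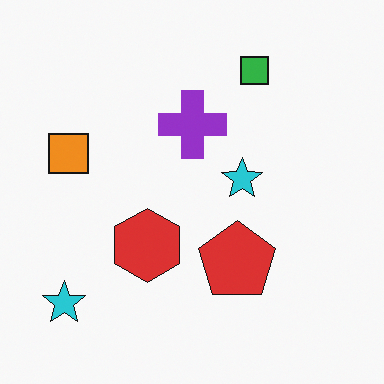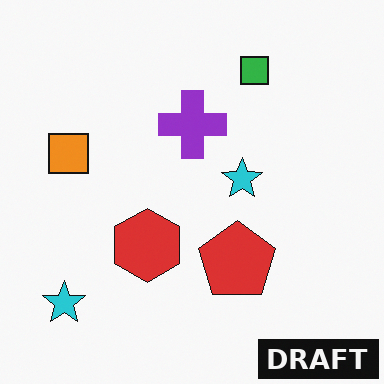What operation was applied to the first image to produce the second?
The second image is the first watermarked with the text "DRAFT" in the lower-right corner.

A dark label reading "DRAFT" appears in the lower-right corner.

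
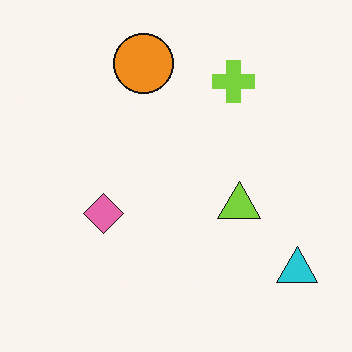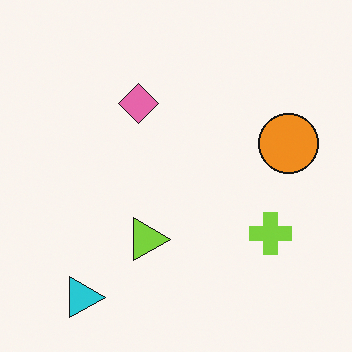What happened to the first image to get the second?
The image was rotated 90° clockwise.

The cyan triangle sits in the bottom-right of the first image and the bottom-left of the second — consistent with a whole-image 90° clockwise rotation.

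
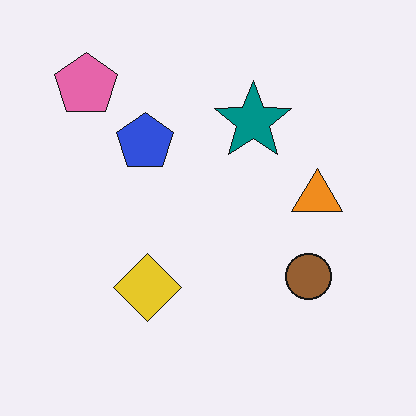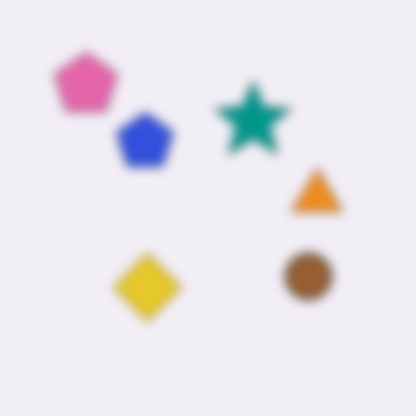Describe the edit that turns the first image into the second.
The transformation is: strongly gaussian-blurred.

Shape edges and outlines are uniformly softened across the whole image.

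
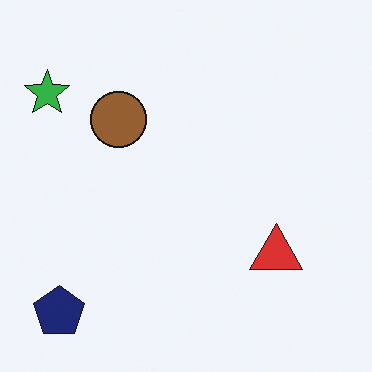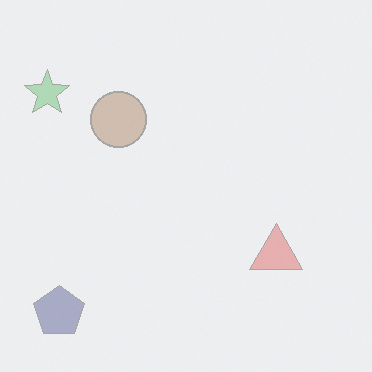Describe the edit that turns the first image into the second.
The image was given much lower contrast.

Tones are pushed toward mid-grey across the whole image — a global contrast change.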